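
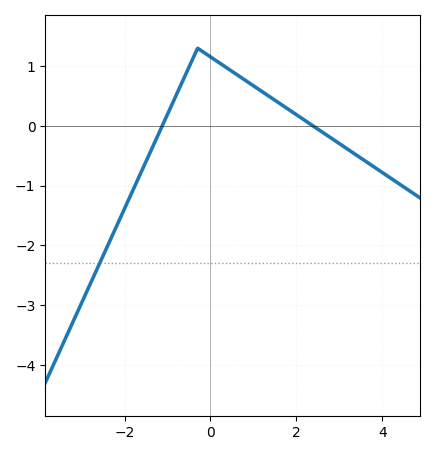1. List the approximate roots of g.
-1.12, 2.39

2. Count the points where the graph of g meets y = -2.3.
1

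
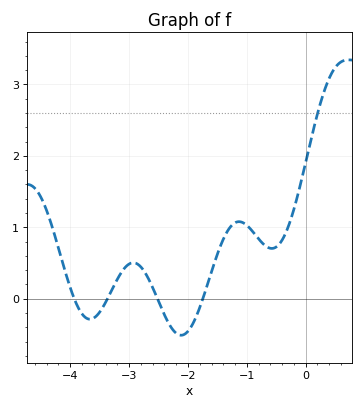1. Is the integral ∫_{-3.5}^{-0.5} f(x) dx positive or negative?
positive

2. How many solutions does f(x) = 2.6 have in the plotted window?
1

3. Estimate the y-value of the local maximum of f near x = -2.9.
0.504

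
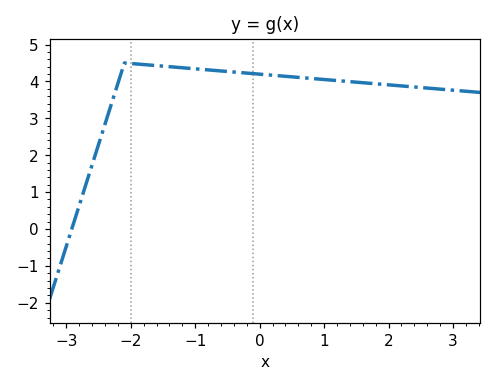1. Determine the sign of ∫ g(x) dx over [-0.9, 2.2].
positive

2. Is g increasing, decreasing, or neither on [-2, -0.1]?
decreasing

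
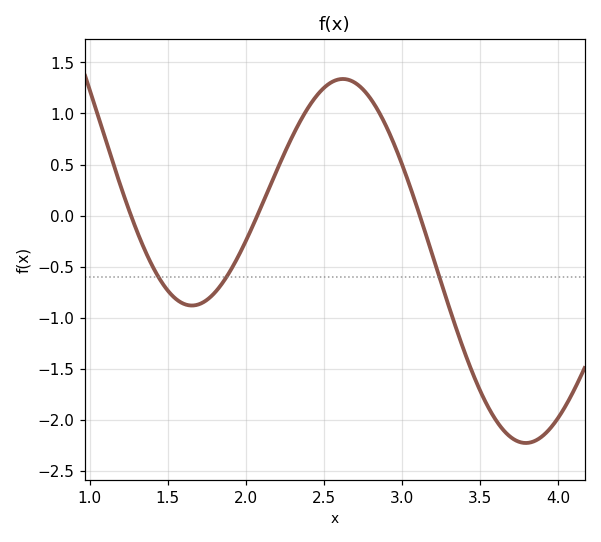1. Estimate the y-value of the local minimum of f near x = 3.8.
-2.23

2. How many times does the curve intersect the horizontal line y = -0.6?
3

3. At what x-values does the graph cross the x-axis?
1.26, 2.07, 3.11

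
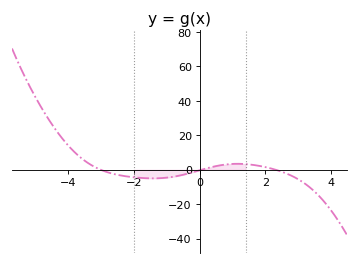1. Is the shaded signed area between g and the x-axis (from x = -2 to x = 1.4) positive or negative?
negative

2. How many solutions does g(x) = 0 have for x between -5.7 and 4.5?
3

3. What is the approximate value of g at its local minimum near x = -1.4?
-6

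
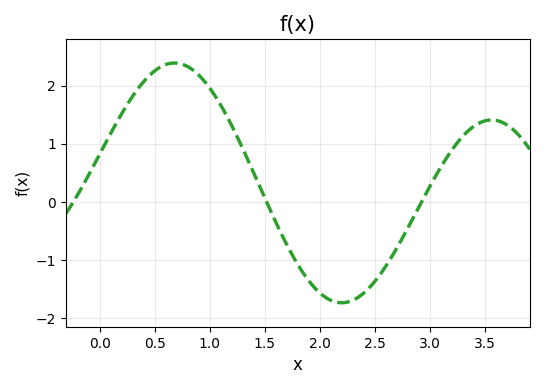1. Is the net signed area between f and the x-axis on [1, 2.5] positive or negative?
negative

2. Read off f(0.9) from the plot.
2.18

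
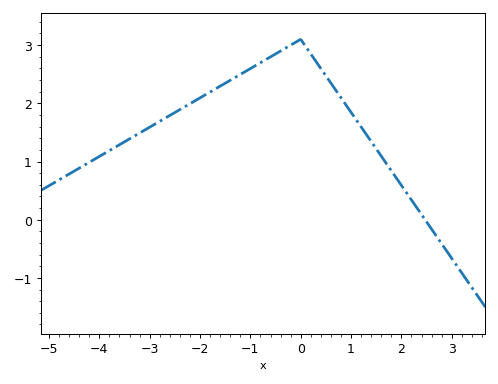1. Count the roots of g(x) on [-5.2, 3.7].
1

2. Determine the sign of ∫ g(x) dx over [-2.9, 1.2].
positive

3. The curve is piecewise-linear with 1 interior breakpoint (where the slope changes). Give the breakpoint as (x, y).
(0, 3.1)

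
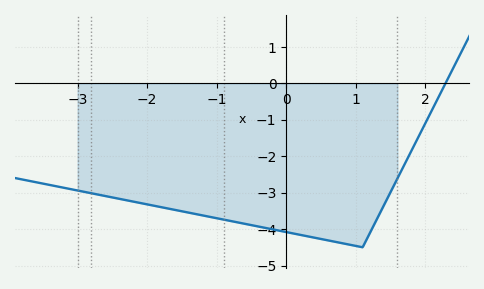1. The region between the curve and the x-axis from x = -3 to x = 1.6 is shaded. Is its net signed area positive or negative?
negative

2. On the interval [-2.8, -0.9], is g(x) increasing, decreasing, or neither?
decreasing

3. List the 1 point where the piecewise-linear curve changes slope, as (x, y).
(1.1, -4.5)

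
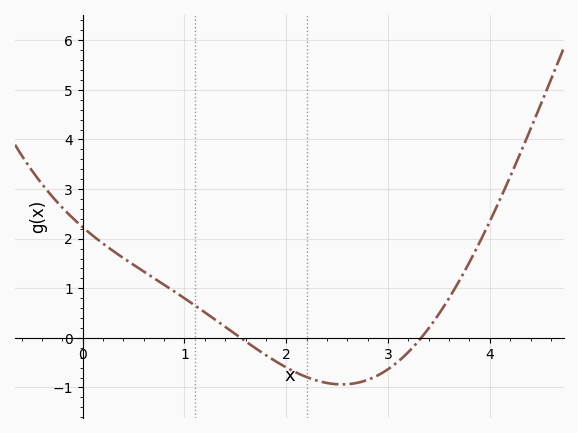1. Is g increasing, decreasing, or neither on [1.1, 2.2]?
decreasing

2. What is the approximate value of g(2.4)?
-0.91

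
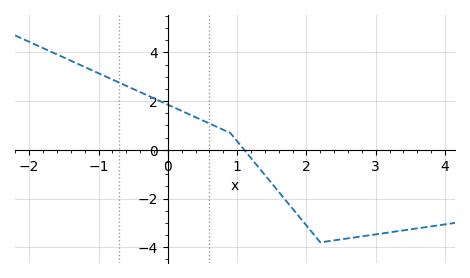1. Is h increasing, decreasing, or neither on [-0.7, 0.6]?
decreasing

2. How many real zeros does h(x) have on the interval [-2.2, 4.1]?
1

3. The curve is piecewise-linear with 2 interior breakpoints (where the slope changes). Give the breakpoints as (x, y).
(0.9, 0.7); (2.2, -3.8)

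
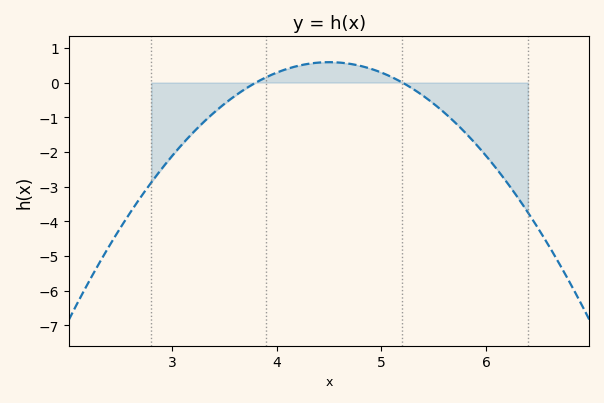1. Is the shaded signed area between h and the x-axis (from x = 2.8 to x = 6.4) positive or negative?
negative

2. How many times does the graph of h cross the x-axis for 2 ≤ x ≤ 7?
2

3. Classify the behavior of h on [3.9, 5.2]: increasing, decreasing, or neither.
neither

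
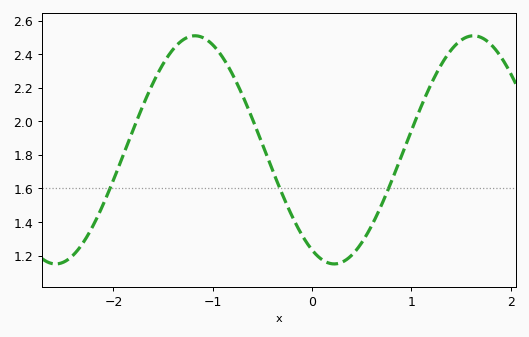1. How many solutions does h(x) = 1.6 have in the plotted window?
3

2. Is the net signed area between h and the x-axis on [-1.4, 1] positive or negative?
positive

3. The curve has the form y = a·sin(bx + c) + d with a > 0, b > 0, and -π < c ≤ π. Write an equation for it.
y = 0.68sin(2.24x - 2.07) + 1.83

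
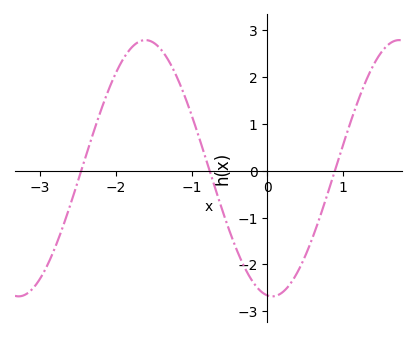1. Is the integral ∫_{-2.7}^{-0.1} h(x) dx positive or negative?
positive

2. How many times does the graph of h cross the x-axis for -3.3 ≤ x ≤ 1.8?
3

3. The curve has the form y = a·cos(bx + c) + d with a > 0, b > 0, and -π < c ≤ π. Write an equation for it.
y = 2.73cos(1.9x + 3) + 0.05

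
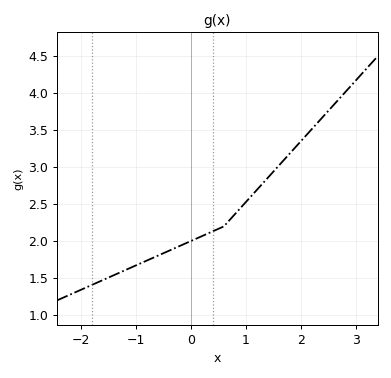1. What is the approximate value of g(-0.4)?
1.87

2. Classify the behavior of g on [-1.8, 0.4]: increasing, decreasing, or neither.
increasing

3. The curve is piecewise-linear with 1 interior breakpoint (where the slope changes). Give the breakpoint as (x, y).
(0.6, 2.2)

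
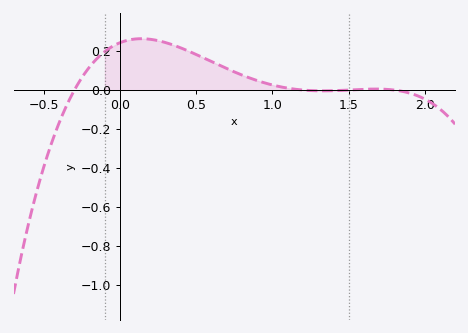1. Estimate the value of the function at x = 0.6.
0.146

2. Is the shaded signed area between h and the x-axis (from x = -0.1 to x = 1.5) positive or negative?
positive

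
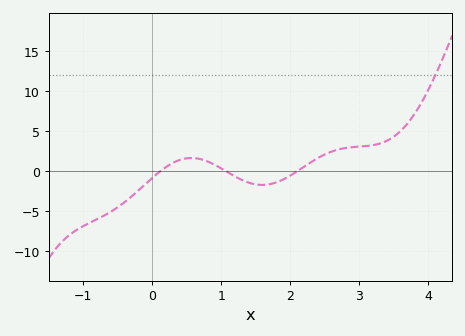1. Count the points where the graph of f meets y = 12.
1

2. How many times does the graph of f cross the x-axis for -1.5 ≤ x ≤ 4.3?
3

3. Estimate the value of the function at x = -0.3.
-3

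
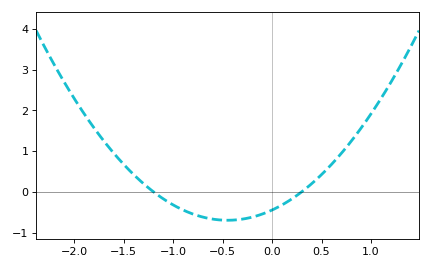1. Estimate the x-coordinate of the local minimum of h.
-0.45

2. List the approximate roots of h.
-1.2, 0.3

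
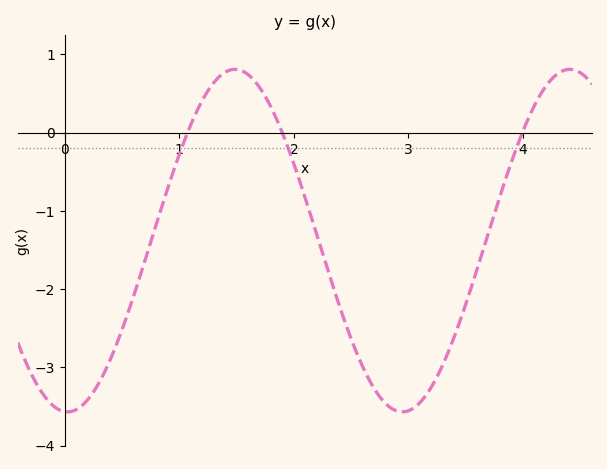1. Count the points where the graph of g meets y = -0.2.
3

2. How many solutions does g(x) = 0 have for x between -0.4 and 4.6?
3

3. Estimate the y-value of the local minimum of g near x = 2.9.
-3.57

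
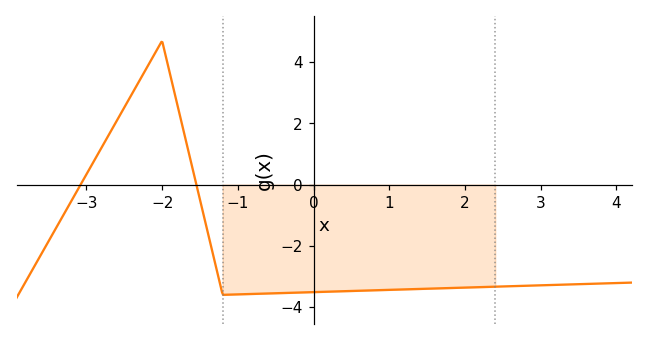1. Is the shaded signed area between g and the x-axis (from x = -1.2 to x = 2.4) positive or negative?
negative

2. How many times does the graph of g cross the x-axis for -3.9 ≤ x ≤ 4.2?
2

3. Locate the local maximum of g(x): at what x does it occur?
-2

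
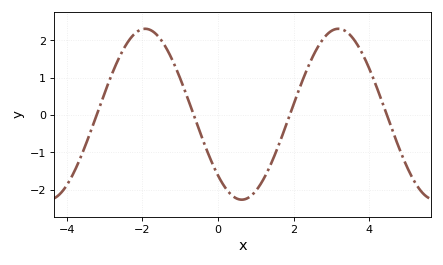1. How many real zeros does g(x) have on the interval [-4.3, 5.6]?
4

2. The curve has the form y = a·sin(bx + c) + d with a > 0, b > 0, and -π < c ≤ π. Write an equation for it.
y = 2.29sin(1.23x - 2.34) + 0.02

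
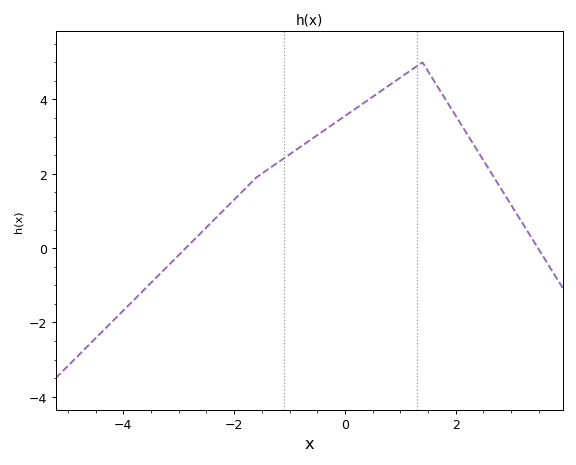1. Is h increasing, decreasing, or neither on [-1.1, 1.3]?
increasing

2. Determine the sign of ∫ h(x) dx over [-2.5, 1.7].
positive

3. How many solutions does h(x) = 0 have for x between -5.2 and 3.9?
2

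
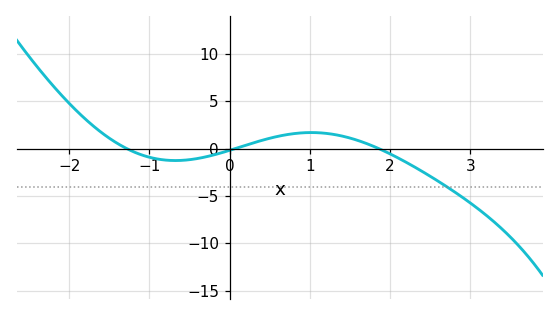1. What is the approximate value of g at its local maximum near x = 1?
1.5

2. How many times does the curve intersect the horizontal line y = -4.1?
1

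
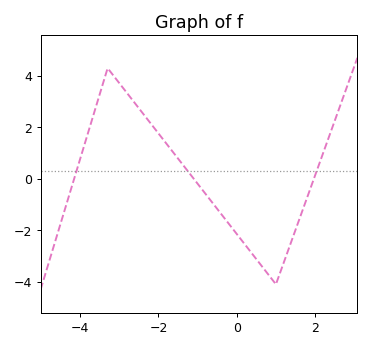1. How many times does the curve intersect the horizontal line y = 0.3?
3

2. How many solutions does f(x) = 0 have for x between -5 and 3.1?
3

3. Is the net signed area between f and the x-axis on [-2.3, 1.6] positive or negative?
negative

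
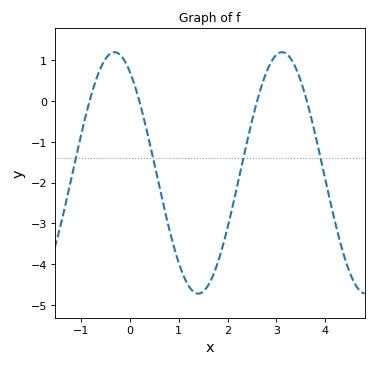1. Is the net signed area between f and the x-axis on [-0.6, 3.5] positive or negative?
negative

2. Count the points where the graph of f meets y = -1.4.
4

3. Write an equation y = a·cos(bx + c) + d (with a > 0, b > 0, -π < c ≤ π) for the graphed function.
y = 2.96cos(1.83x + 0.582) - 1.76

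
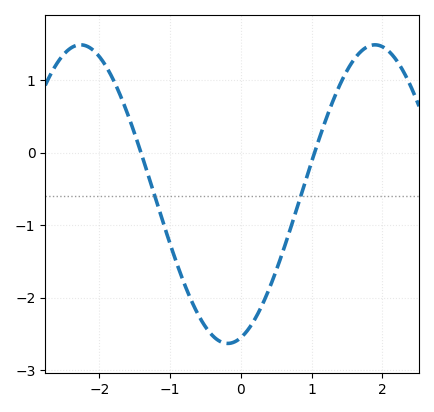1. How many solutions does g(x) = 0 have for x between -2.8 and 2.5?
2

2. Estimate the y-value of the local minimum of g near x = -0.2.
-2.6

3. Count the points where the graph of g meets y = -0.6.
2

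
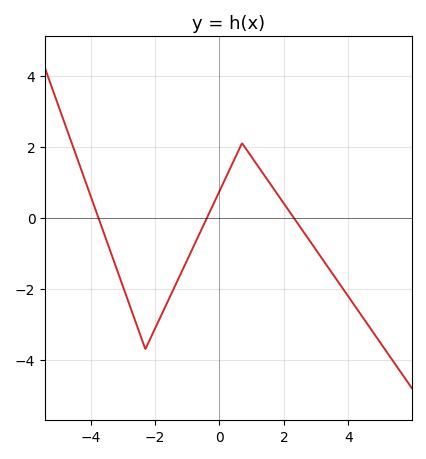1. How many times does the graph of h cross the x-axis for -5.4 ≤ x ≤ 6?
3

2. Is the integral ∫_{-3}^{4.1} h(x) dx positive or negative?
negative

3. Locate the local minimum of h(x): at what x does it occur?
-2.2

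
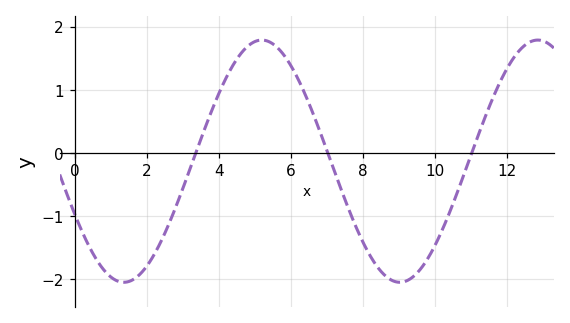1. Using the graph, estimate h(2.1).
-1.71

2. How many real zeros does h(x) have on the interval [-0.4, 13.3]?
3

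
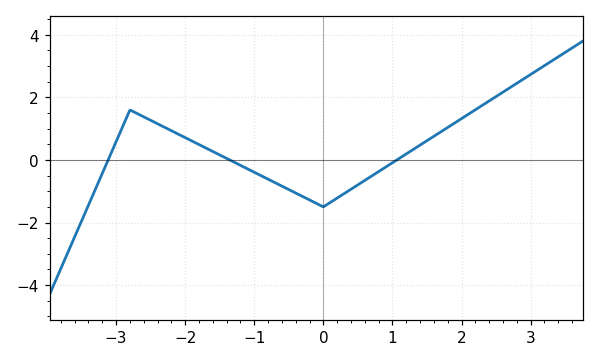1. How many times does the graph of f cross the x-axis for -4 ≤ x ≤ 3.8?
3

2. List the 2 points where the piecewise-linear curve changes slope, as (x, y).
(-2.8, 1.6); (0, -1.5)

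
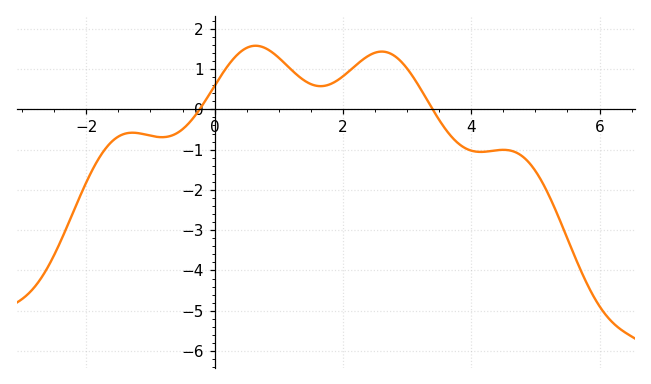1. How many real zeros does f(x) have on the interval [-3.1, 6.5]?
2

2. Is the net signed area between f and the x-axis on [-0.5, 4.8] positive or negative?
positive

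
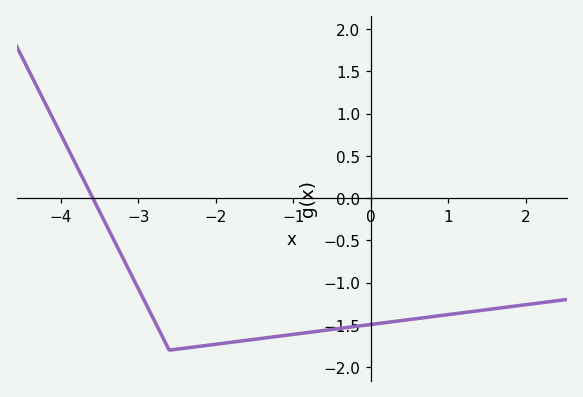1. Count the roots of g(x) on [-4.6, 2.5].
1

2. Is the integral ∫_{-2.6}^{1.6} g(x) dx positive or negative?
negative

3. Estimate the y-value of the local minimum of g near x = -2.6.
-1.8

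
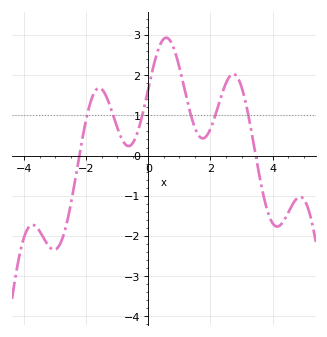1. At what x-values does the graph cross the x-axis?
-2.2, 3.4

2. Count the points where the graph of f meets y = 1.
6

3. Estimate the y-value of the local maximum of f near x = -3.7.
-1.7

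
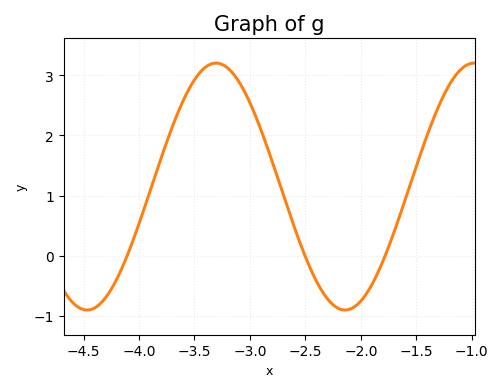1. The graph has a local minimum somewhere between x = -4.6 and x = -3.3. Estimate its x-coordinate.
-4.45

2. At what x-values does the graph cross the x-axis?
-4.1, -2.5, -1.8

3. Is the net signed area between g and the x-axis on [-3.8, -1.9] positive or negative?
positive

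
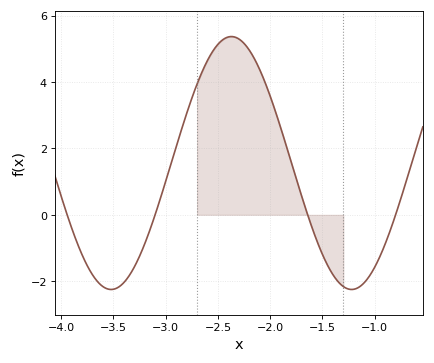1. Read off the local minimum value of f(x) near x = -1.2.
-2.2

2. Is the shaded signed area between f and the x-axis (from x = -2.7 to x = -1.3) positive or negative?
positive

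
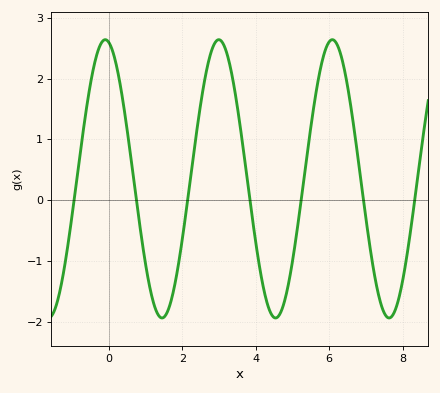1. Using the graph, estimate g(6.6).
1.51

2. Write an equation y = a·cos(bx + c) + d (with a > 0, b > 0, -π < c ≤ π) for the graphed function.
y = 2.29cos(2.03x + 0.21) + 0.35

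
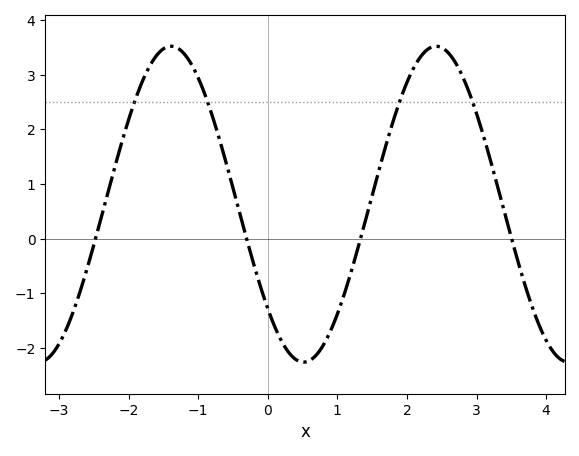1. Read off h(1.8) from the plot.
2.1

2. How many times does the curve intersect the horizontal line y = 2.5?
4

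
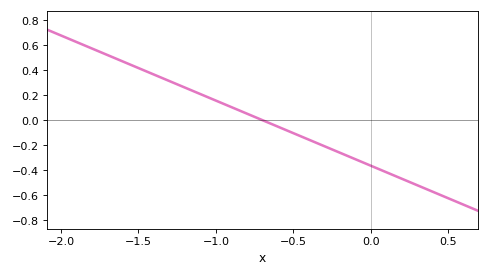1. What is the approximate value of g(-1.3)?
0.312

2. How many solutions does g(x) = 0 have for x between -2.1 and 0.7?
1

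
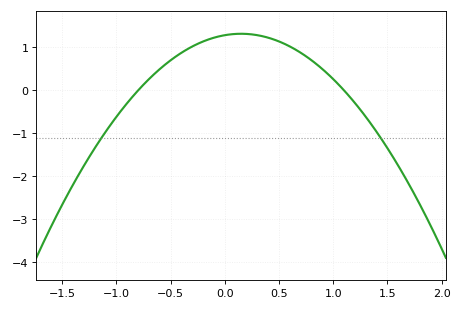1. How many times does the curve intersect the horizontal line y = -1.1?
2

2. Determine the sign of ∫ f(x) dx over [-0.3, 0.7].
positive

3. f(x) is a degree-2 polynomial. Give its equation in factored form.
y = -1.46(x + 0.8)(x - 1.1)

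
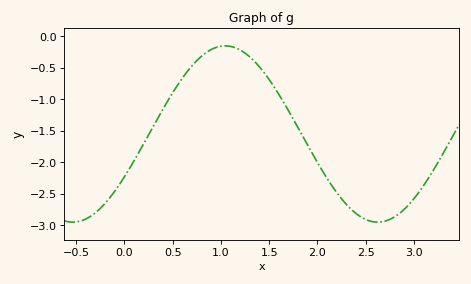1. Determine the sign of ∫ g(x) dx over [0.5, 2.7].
negative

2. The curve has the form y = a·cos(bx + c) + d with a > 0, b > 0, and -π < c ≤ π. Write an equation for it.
y = 1.4cos(1.99x - 2.08) - 1.55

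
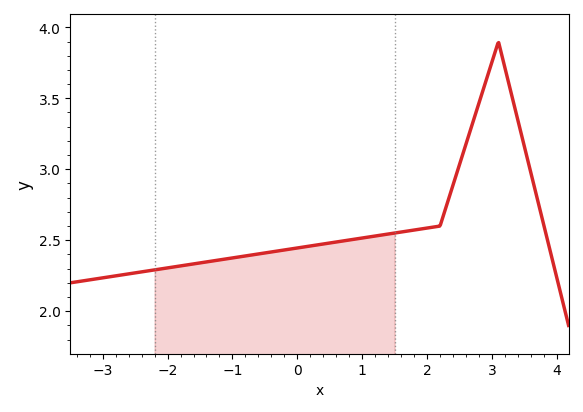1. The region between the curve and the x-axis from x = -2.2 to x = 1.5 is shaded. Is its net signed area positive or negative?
positive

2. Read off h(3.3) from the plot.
3.53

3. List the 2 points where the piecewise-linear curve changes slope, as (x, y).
(2.2, 2.6); (3.1, 3.9)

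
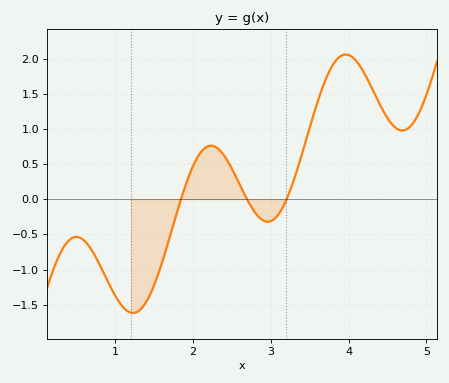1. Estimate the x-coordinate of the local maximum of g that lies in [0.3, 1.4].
0.5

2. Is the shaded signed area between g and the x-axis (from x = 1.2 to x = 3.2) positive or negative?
negative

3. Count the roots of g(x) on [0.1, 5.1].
3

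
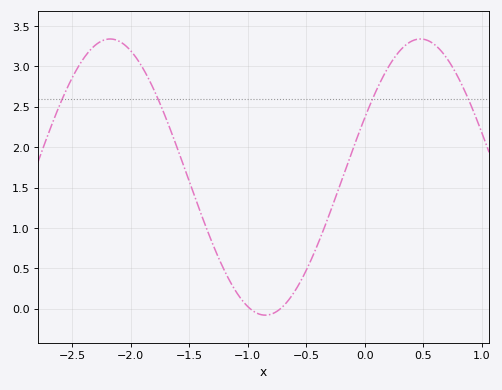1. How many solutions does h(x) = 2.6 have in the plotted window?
4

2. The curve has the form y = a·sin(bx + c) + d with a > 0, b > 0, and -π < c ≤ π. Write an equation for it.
y = 1.71sin(2.37x + 0.442) + 1.63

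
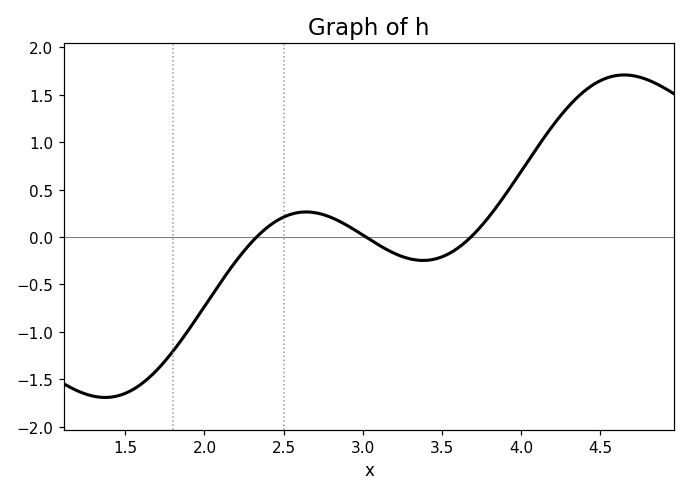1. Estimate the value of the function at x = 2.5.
0.21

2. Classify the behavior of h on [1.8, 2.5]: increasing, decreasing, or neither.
increasing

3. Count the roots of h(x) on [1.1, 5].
3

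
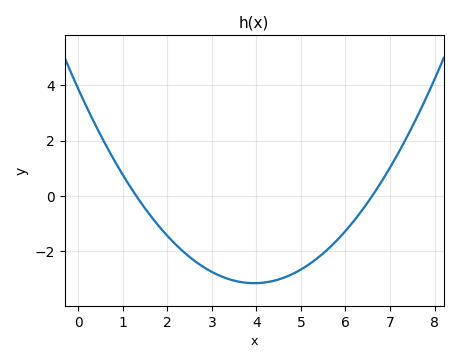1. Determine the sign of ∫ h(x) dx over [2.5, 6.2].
negative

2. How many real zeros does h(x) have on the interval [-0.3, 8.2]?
2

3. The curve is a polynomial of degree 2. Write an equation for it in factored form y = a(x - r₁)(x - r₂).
y = 0.45(x - 1.3)(x - 6.6)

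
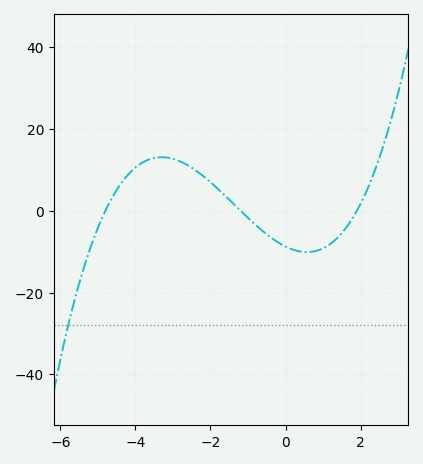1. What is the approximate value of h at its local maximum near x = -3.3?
14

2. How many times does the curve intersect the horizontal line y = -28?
1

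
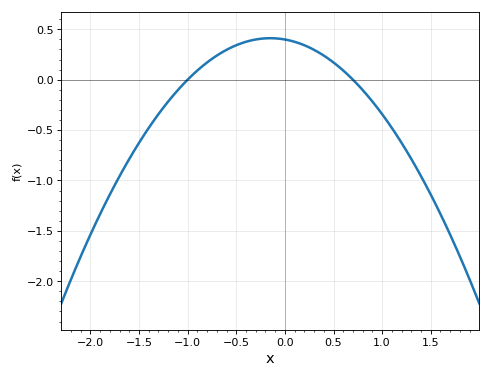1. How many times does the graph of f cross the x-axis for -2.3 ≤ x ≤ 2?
2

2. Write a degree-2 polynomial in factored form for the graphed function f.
y = -0.57(x + 1)(x - 0.7)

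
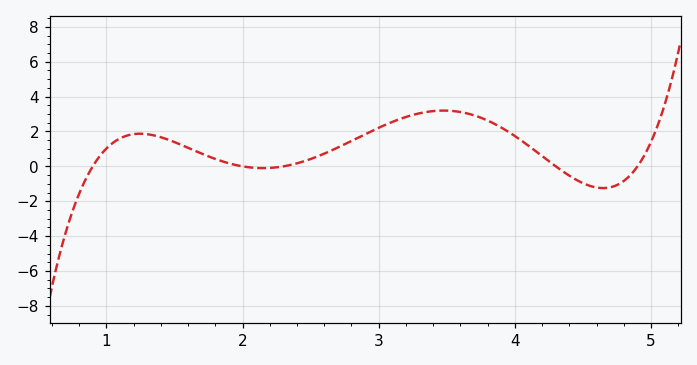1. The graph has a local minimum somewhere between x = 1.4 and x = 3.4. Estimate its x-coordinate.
2.1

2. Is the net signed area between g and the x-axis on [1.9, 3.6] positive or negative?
positive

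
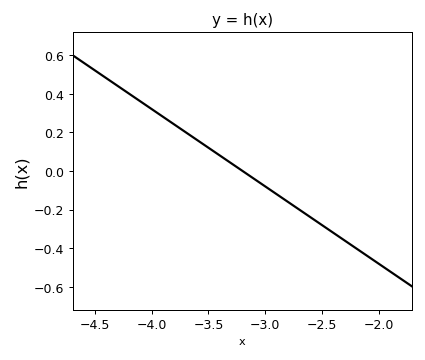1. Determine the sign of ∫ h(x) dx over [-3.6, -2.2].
negative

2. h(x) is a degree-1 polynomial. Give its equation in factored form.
y = -0.4(x + 3.2)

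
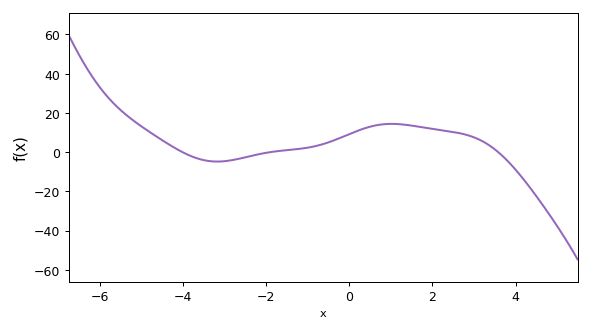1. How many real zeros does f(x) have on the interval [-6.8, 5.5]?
3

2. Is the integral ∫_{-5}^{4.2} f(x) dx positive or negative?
positive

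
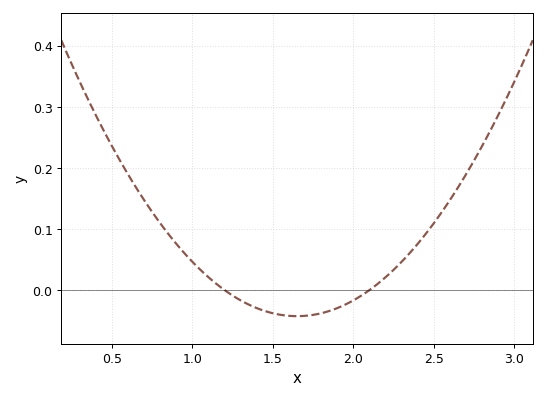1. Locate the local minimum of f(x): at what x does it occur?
1.65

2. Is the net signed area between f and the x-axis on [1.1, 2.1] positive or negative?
negative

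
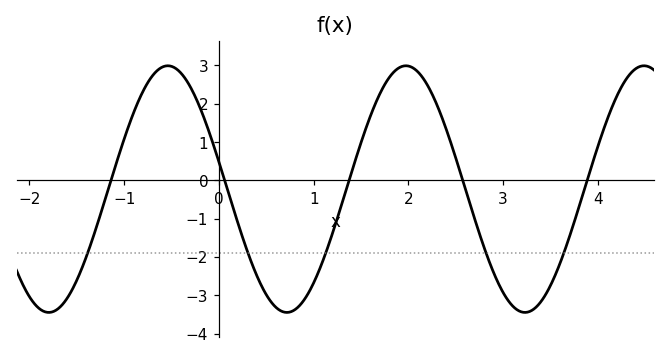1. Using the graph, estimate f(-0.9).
1.8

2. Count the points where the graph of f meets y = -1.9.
5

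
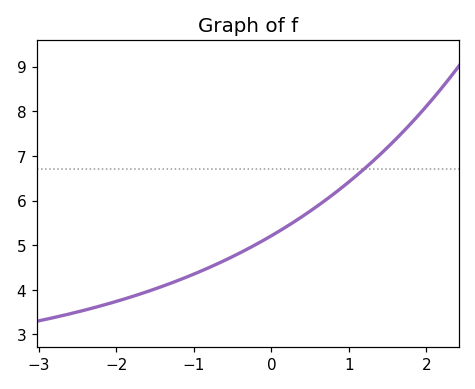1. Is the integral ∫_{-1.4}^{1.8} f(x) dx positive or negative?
positive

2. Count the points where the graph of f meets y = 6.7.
1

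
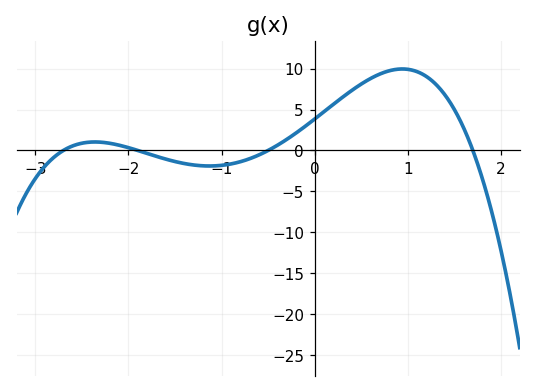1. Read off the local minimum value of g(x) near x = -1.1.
-1.9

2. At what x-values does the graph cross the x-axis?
-2.7, -1.9, -0.5, 1.7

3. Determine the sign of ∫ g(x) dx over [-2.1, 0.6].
positive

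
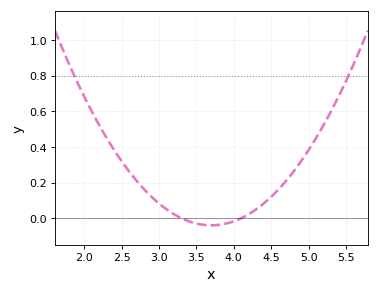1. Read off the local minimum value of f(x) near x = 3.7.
-0.04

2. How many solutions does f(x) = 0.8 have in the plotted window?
2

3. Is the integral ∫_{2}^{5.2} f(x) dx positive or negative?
positive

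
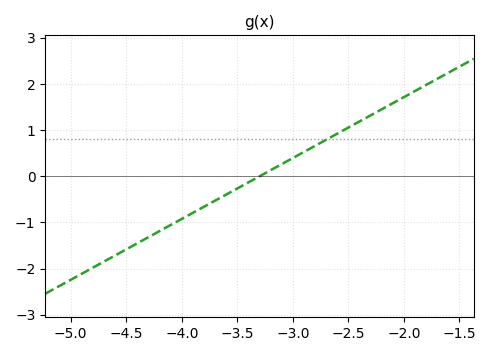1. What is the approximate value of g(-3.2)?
0.132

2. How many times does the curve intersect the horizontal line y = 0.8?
1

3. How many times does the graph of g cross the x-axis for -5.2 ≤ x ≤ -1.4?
1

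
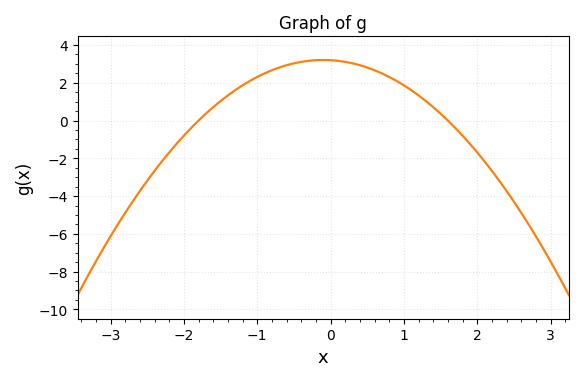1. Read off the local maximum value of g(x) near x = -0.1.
3.21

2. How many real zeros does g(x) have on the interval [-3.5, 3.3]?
2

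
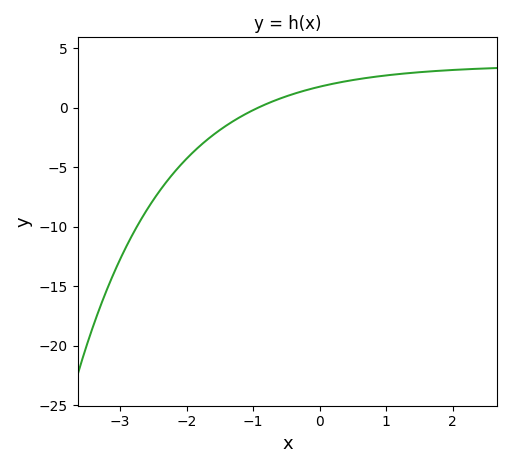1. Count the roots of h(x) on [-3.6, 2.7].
1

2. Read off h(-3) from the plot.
-12.5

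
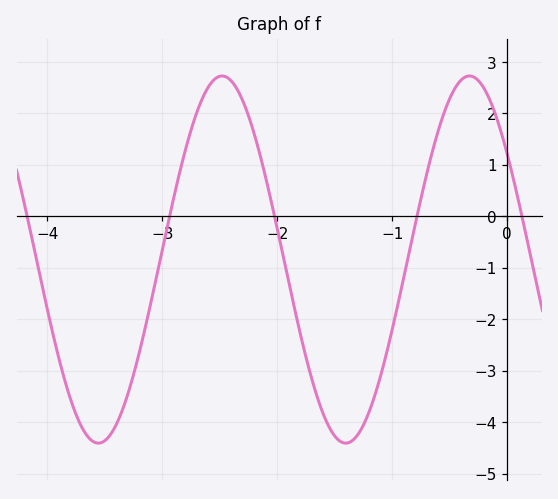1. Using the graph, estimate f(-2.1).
0.7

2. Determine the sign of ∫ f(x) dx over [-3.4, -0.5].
negative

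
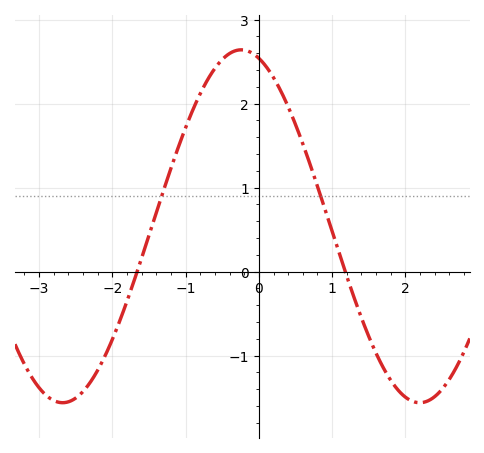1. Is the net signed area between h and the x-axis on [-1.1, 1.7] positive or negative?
positive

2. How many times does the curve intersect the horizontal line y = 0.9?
2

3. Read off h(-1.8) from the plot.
-0.4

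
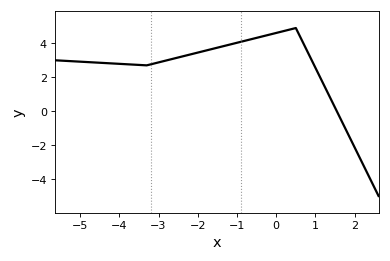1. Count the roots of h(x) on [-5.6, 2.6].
1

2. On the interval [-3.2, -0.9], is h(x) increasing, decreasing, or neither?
increasing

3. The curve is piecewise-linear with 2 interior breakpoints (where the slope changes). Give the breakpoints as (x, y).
(-3.3, 2.7); (0.5, 4.9)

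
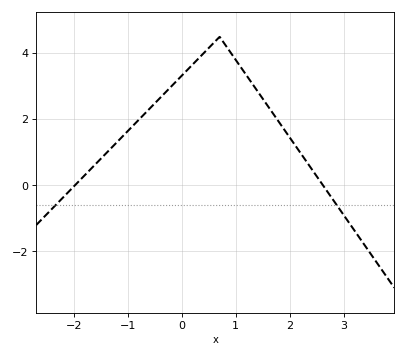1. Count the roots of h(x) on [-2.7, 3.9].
2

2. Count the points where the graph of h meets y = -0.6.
2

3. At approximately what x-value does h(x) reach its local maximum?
0.7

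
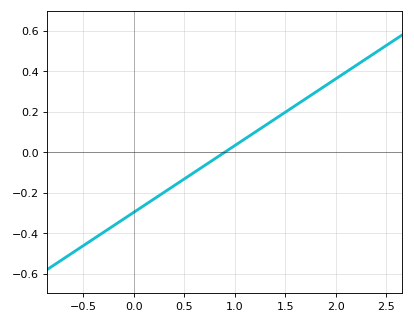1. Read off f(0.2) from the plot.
-0.24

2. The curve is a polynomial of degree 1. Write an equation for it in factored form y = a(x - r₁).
y = 0.33(x - 0.9)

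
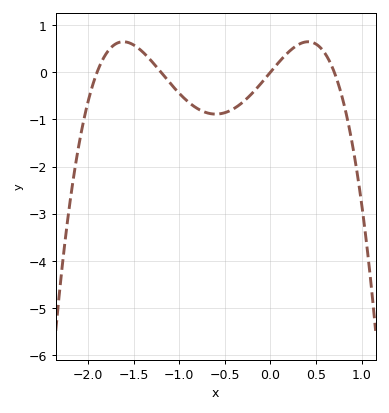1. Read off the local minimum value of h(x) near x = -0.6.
-0.888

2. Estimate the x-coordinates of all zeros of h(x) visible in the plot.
-1.9, -1.2, 0, 0.7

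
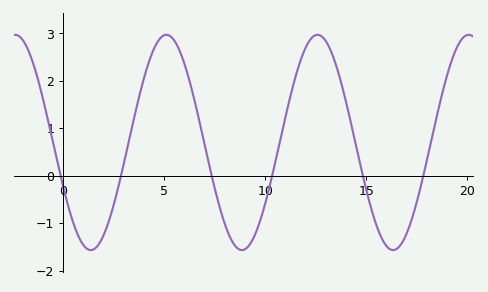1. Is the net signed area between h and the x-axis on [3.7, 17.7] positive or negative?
positive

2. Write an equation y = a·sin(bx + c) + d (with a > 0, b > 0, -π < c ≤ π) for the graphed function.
y = 2.27sin(0.84x - 2.72) + 0.7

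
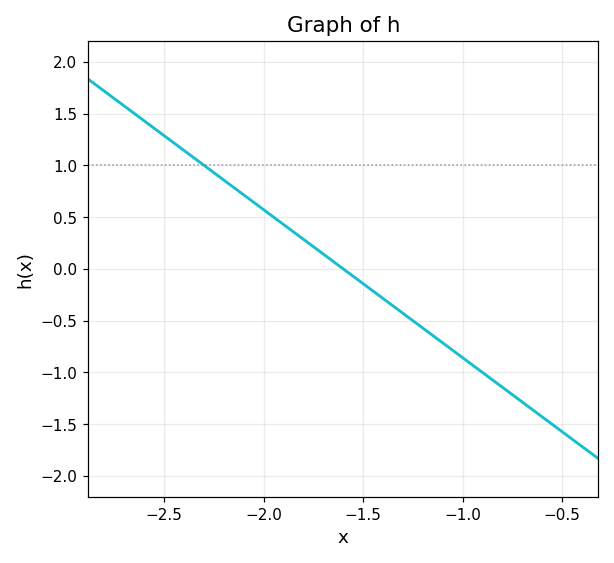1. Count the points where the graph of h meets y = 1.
1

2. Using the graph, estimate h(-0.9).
-1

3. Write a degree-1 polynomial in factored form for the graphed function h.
y = -1.43(x + 1.6)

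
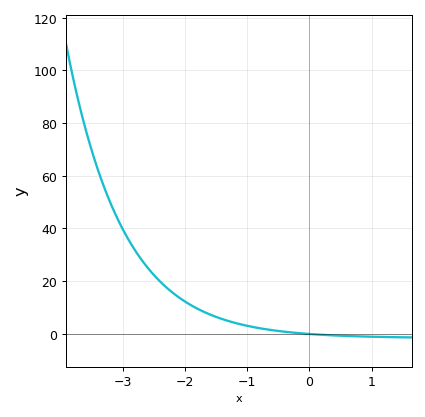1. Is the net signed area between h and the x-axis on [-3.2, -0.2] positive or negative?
positive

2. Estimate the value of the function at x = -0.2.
0.282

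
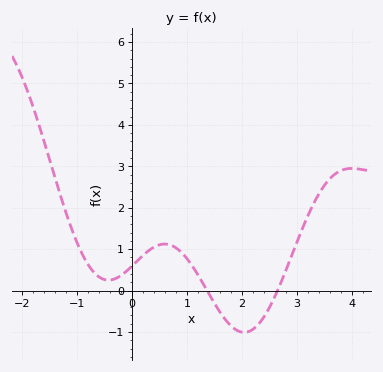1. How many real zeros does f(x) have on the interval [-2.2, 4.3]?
2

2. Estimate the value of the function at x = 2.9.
0.831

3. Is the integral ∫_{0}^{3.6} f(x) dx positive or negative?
positive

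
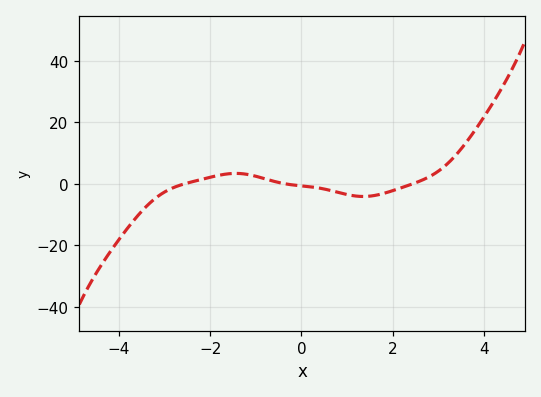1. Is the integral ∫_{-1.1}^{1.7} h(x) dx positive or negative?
negative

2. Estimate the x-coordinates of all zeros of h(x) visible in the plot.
-2.56, -0.353, 2.44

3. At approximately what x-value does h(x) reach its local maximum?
-1.44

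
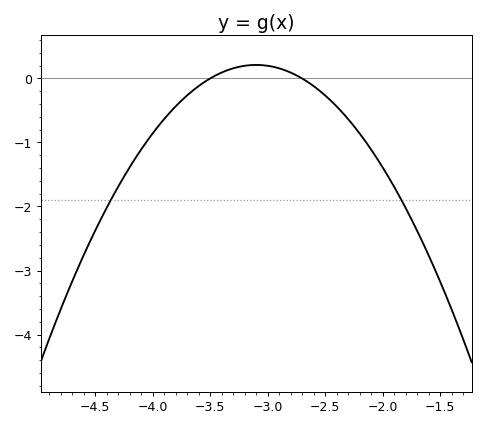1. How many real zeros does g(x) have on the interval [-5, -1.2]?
2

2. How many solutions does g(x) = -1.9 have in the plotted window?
2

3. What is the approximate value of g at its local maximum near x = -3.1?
0.211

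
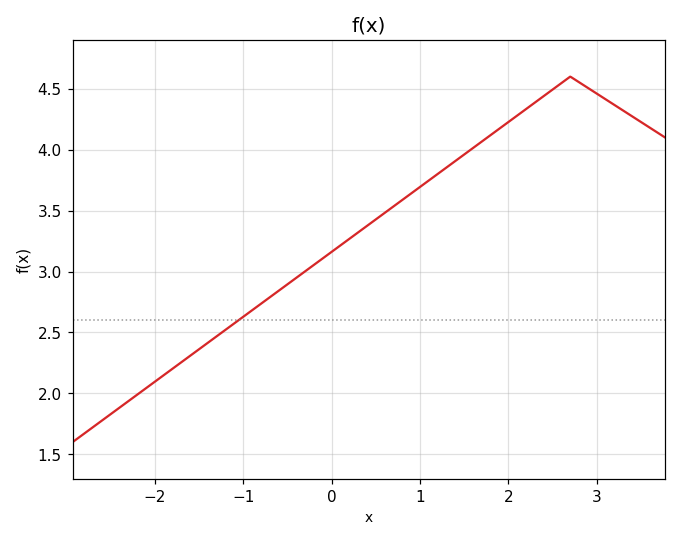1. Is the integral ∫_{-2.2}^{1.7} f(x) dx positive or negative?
positive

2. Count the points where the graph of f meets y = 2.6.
1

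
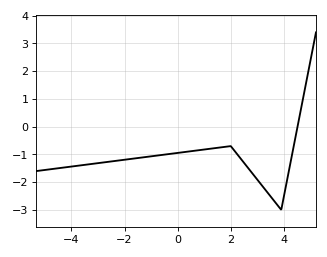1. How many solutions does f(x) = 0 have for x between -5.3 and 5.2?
1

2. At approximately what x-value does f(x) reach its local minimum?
3.9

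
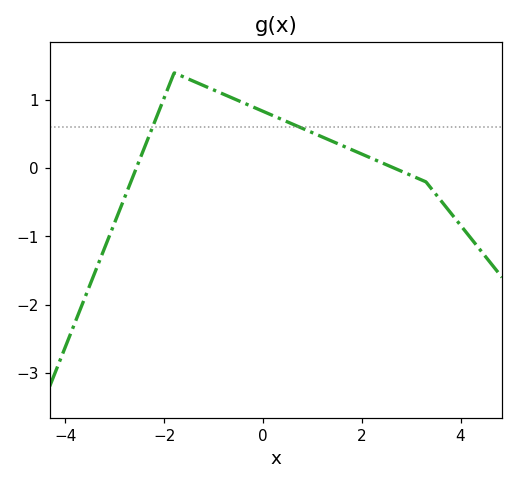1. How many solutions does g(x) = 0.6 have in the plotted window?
2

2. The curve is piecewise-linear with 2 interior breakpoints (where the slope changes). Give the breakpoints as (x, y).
(-1.8, 1.4); (3.3, -0.2)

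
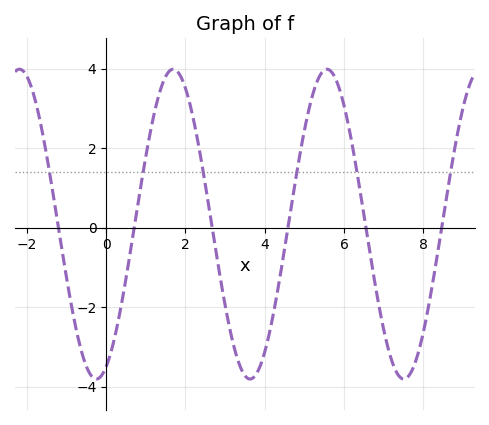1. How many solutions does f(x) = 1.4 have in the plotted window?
6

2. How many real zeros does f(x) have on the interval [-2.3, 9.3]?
6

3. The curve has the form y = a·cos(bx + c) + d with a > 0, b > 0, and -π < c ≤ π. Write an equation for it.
y = 3.9cos(1.62x - 2.74) + 0.09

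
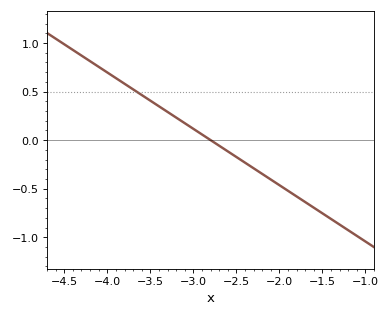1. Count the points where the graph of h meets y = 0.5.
1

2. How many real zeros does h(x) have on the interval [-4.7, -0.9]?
1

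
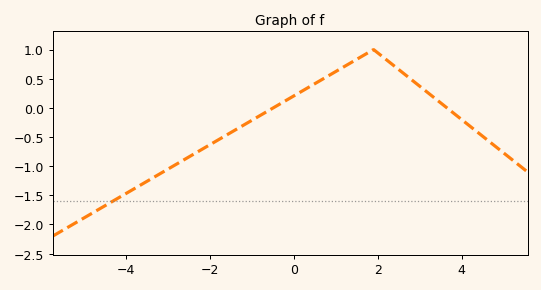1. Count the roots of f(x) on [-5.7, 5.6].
2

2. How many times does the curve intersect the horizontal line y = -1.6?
1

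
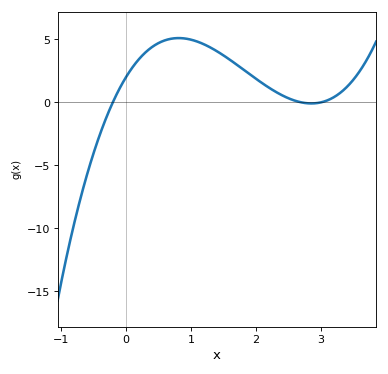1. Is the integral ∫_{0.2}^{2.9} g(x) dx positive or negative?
positive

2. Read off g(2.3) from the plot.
1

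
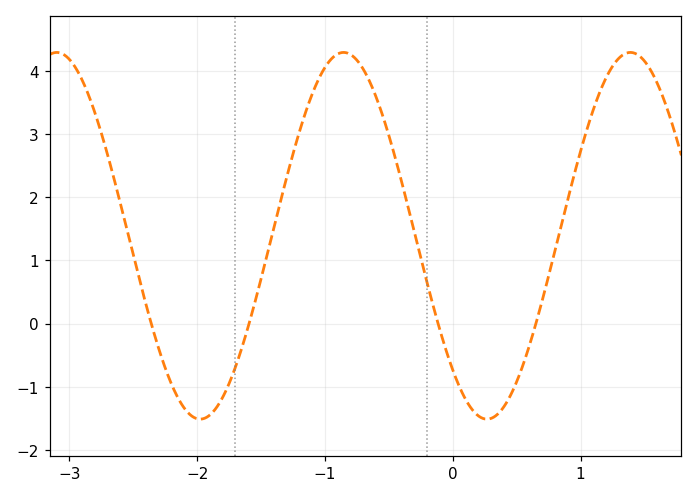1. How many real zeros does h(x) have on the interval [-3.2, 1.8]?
4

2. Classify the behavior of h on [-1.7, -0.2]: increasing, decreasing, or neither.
neither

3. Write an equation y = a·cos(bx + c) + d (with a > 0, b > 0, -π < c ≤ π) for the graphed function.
y = 2.9cos(2.8x + 2.4) + 1.39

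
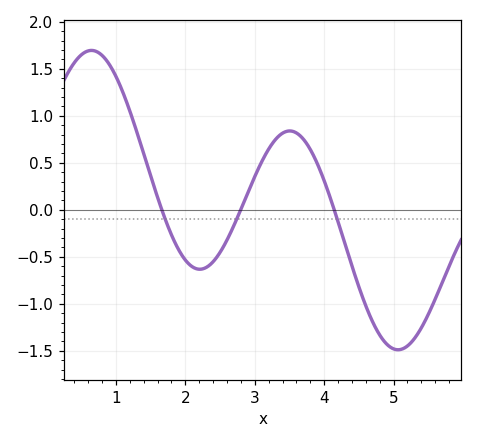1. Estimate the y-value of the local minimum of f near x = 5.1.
-1.5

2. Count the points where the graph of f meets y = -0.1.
3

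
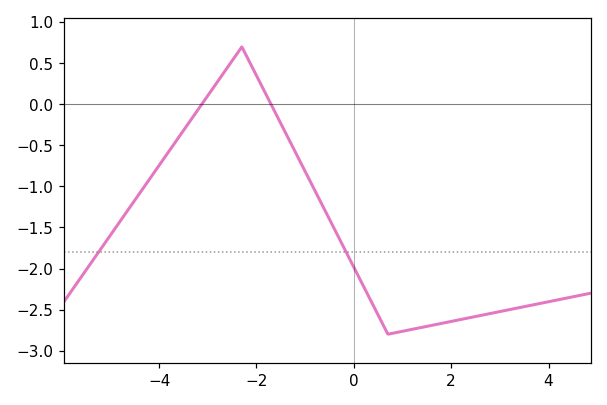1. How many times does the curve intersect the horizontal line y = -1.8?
2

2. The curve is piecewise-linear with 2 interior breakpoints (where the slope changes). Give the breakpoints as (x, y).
(-2.3, 0.7); (0.7, -2.8)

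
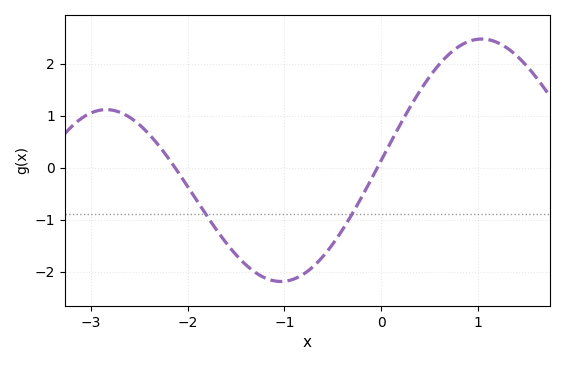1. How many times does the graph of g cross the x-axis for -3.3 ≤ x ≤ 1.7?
2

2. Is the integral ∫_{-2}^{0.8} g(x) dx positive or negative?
negative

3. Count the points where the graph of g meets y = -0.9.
2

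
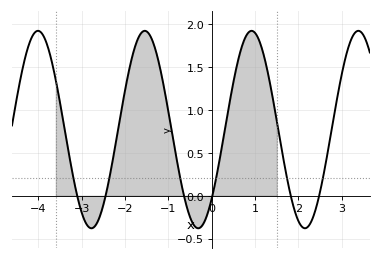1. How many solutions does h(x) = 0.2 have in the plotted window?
6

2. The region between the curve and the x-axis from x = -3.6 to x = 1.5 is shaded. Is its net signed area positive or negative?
positive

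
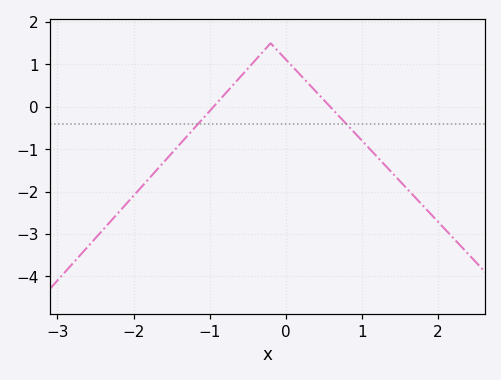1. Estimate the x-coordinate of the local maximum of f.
-0.2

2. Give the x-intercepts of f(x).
-1, 0.6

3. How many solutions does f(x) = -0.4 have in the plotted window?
2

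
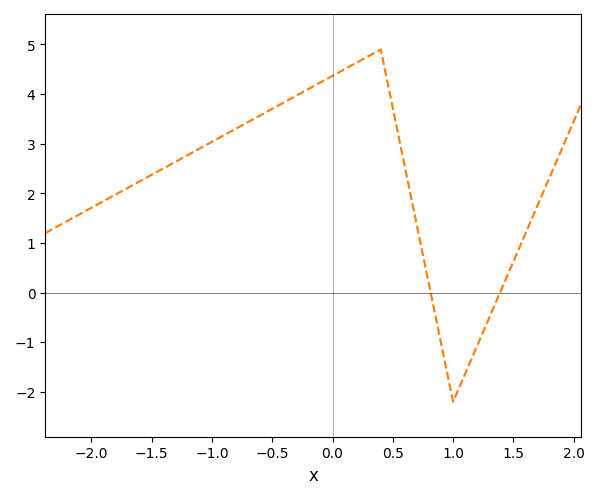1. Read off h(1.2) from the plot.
-1.1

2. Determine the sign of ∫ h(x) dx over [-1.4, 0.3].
positive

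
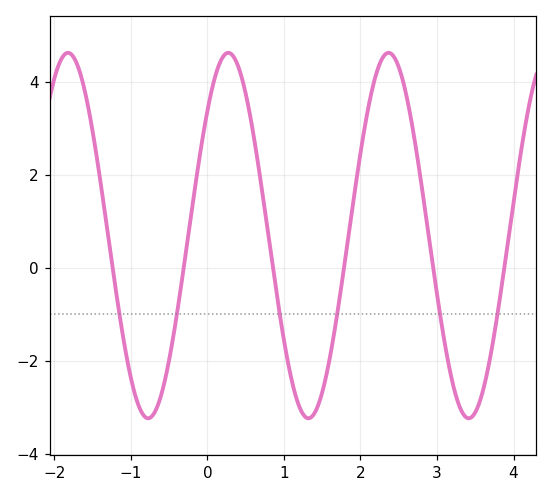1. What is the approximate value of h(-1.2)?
-0.4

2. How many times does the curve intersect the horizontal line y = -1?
6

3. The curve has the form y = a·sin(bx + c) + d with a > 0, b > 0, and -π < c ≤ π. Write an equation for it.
y = 3.93sin(3x + 0.75) + 0.69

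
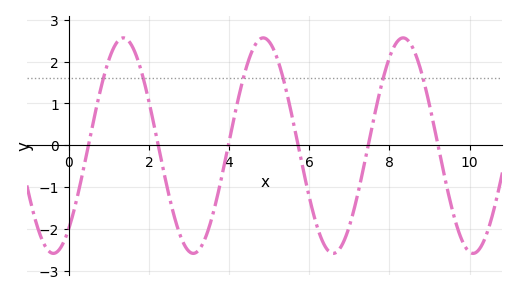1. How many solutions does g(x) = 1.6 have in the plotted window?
6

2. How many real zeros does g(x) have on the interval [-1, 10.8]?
6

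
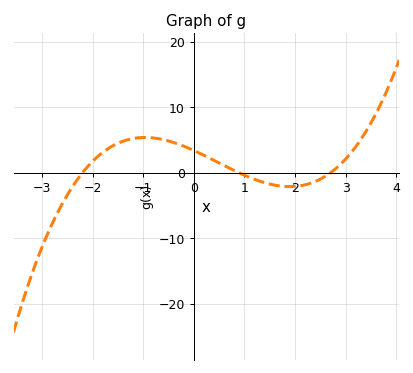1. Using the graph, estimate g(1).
-0.348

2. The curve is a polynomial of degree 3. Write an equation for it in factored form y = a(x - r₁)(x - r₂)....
y = 0.64(x + 2.2)(x - 0.9)(x - 2.7)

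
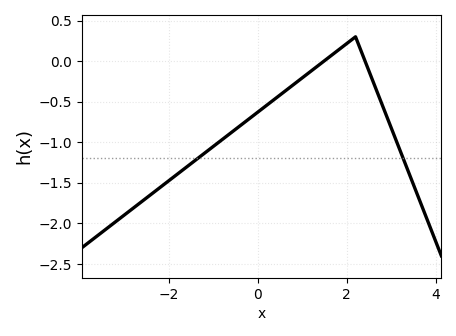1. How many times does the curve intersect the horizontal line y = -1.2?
2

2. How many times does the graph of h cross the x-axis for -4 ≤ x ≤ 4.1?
2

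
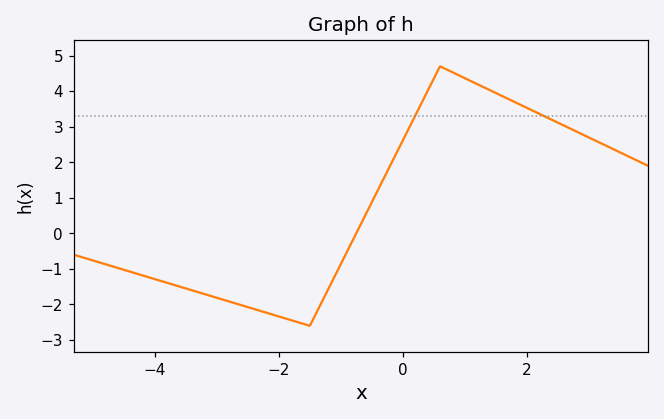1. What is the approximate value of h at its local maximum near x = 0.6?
4.7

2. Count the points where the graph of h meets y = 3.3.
2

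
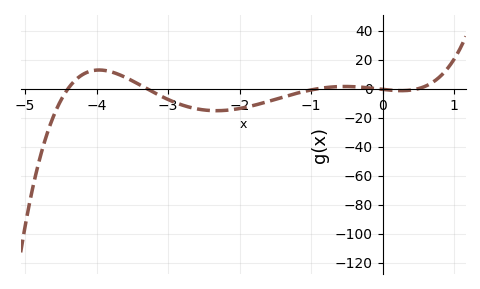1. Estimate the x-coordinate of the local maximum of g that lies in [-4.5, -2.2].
-3.97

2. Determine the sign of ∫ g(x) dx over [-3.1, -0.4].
negative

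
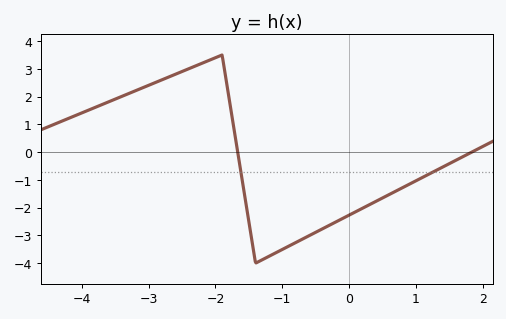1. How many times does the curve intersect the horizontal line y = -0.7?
2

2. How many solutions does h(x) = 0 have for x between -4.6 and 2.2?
2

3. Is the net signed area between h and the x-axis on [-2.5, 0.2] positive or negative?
negative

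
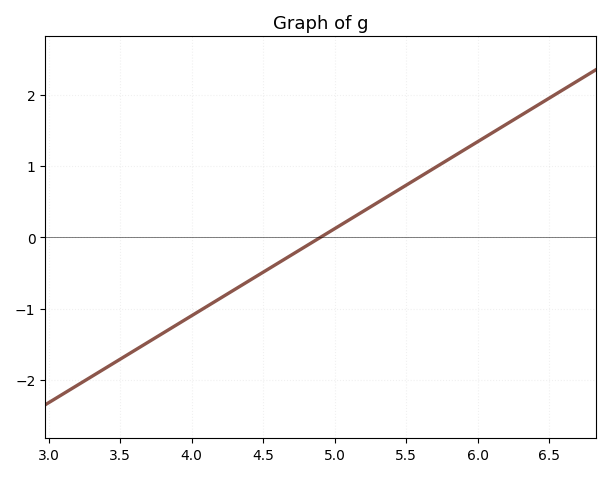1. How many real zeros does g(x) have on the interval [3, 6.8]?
1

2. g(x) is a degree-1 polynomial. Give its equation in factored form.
y = 1.22(x - 4.9)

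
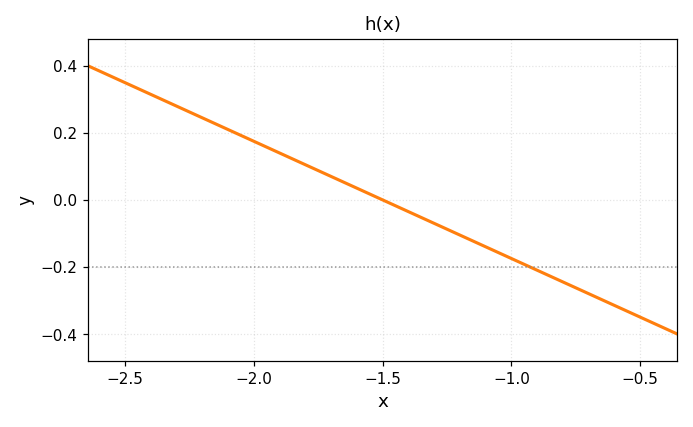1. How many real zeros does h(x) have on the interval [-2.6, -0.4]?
1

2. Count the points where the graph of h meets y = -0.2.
1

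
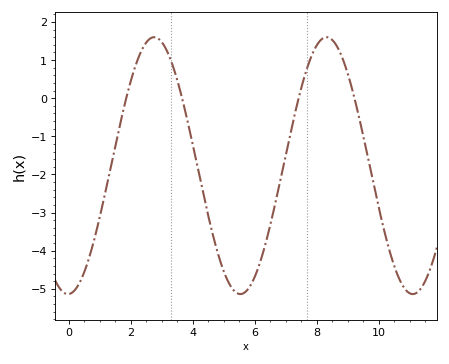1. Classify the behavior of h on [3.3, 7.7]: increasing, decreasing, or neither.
neither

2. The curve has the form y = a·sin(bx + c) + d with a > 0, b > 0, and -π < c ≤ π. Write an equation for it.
y = 3.37sin(1.1x - 1.5) - 1.77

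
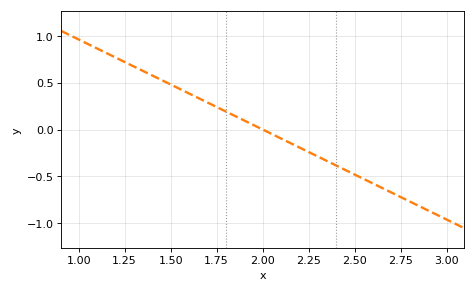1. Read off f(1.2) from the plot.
0.75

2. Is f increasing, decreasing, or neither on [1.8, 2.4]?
decreasing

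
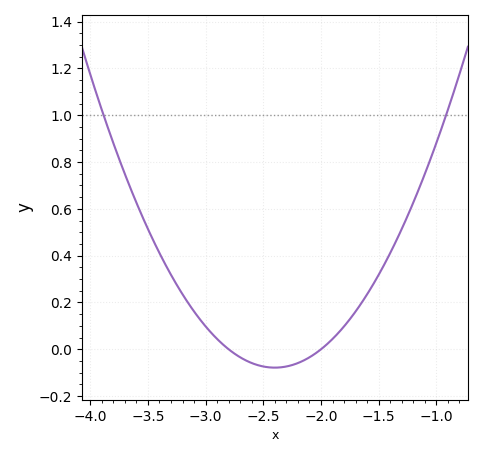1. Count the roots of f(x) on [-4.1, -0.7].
2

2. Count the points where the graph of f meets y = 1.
2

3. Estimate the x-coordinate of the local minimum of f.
-2.4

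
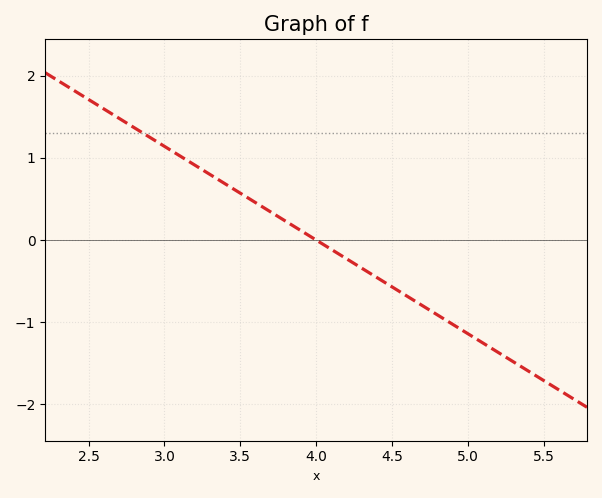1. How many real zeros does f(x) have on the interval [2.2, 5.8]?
1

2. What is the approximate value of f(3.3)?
0.8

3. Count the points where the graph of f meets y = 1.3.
1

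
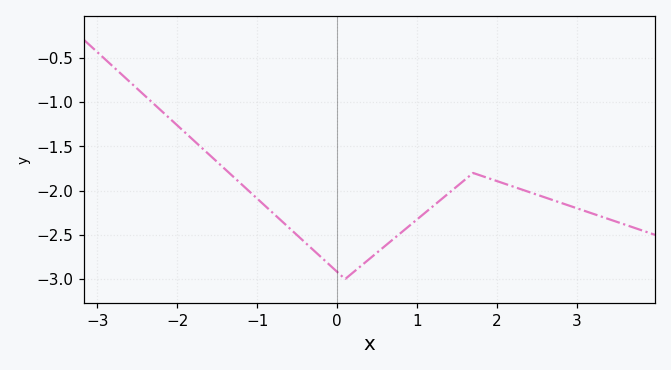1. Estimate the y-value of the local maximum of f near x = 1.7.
-1.8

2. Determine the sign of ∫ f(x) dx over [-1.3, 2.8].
negative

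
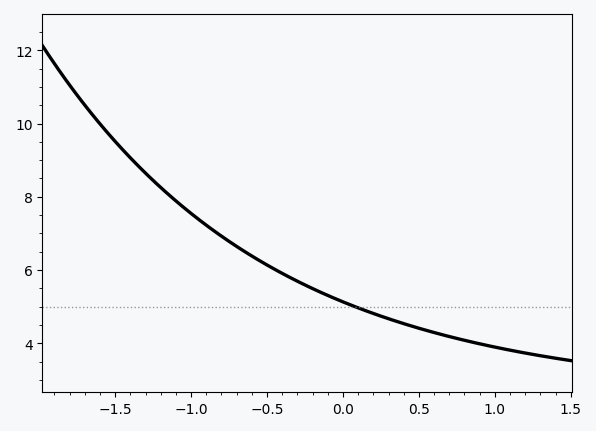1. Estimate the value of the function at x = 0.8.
4.08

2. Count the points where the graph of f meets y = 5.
1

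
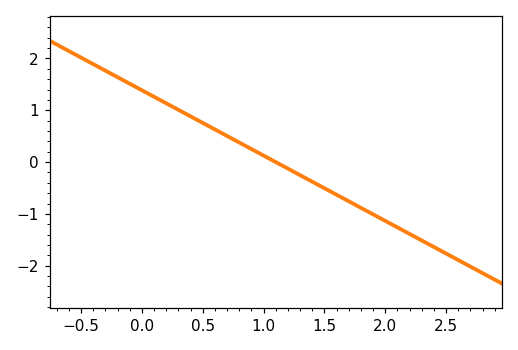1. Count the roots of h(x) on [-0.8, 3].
1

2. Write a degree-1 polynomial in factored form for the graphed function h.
y = -1.26(x - 1.1)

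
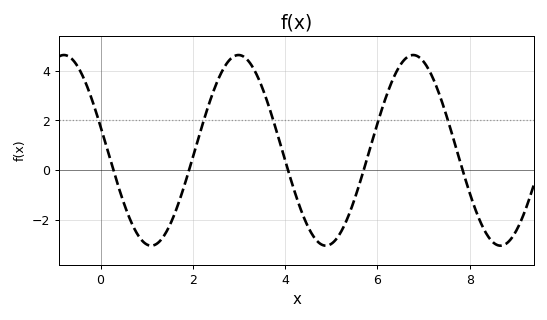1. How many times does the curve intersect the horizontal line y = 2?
5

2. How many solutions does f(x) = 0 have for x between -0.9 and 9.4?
5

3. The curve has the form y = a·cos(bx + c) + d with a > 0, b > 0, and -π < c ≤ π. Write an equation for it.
y = 3.83cos(1.7x + 1.3) + 0.8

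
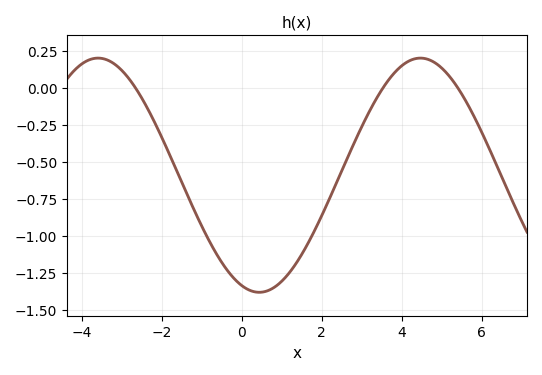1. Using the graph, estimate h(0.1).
-1.36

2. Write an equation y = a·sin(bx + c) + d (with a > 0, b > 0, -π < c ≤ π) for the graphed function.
y = 0.79sin(0.78x - 1.9) - 0.59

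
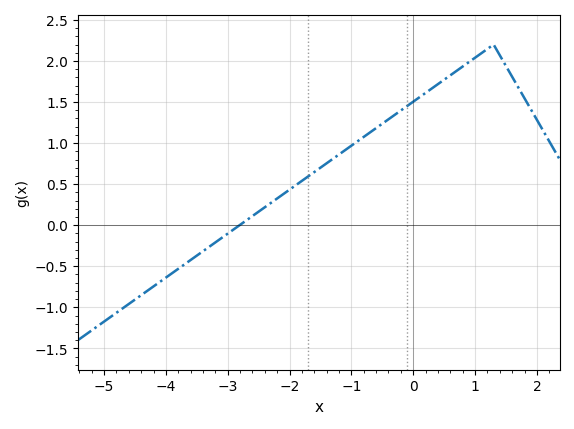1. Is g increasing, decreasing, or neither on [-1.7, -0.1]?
increasing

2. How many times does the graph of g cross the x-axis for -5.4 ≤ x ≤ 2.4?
1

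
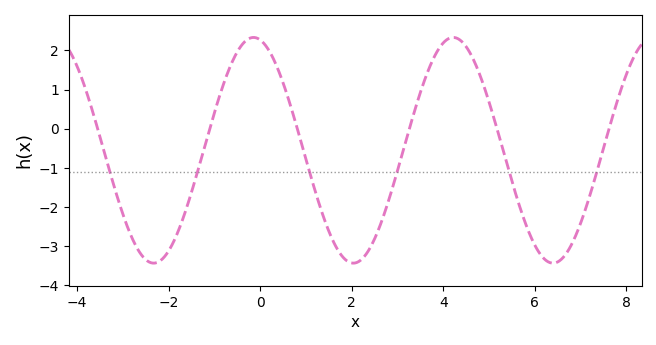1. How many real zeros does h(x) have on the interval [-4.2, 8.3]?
6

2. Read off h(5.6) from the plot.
-1.7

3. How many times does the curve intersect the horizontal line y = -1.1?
6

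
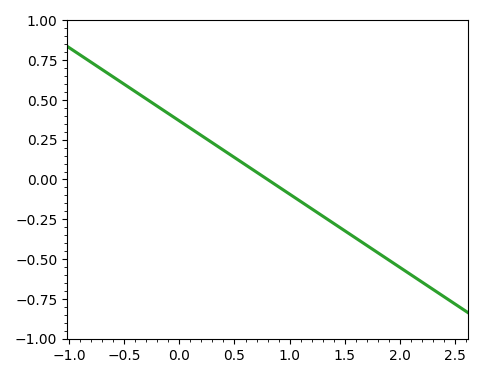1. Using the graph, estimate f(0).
0.368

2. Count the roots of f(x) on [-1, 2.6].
1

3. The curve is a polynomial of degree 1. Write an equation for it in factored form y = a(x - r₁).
y = -0.46(x - 0.8)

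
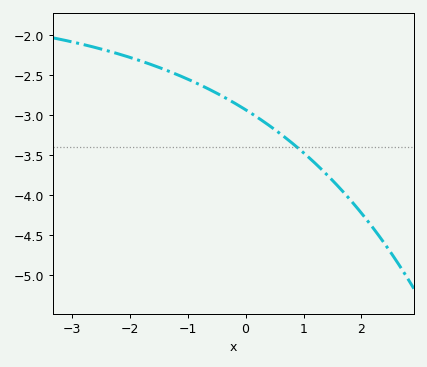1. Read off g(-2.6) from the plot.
-2.15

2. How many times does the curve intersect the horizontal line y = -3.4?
1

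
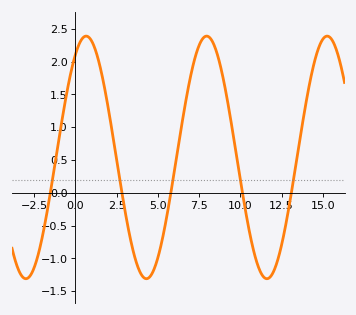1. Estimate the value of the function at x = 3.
-0.25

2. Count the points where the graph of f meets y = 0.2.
5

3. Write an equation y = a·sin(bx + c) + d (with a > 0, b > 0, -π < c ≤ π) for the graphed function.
y = 1.85sin(0.86x + 1) + 0.54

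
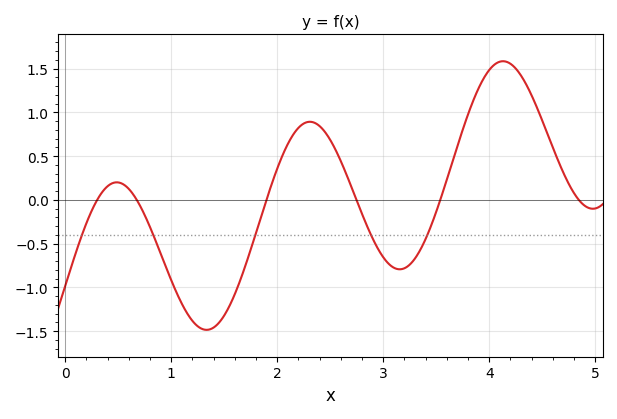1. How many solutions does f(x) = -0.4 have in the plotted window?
5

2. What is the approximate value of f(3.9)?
1.3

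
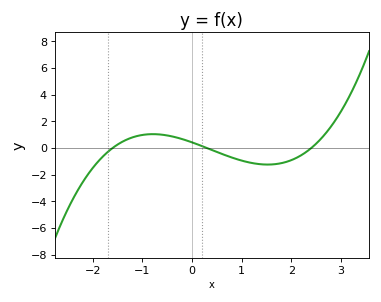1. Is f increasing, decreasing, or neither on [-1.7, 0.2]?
neither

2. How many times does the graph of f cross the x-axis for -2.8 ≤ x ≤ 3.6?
3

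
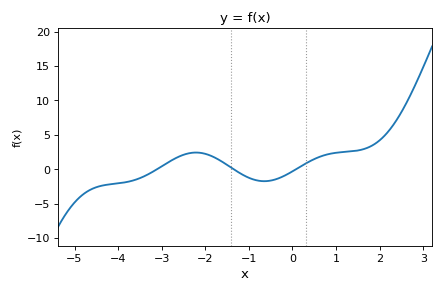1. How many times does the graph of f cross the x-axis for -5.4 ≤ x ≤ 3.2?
3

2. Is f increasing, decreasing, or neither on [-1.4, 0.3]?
neither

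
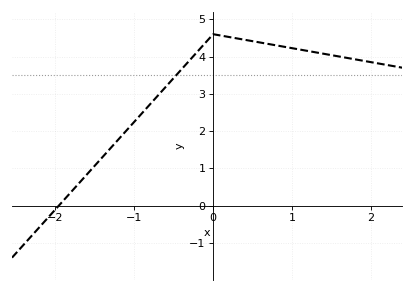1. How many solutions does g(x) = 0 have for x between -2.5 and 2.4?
1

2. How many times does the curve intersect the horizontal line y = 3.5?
1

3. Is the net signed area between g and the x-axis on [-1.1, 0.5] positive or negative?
positive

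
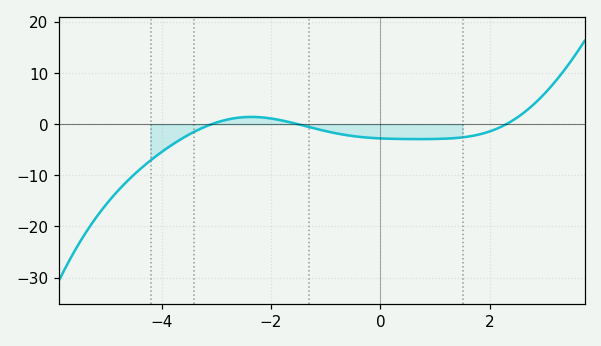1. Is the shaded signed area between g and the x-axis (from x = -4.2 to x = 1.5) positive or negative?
negative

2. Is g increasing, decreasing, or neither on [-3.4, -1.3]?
neither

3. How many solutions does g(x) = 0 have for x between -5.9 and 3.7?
3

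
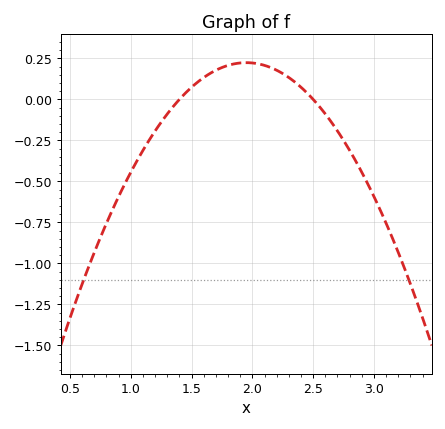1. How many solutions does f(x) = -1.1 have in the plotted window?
2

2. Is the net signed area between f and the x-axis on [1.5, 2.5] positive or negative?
positive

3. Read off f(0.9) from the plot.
-0.6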